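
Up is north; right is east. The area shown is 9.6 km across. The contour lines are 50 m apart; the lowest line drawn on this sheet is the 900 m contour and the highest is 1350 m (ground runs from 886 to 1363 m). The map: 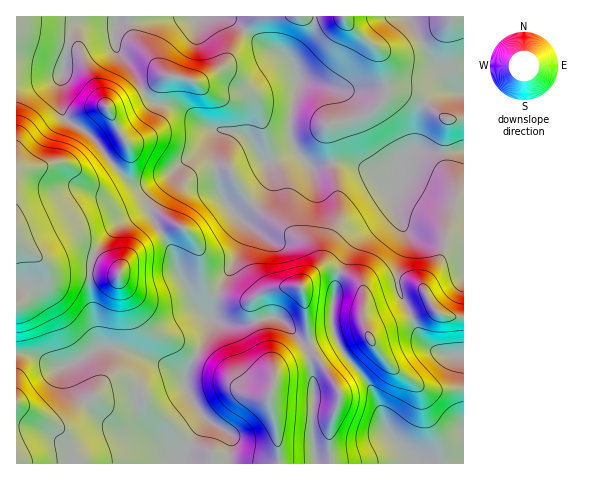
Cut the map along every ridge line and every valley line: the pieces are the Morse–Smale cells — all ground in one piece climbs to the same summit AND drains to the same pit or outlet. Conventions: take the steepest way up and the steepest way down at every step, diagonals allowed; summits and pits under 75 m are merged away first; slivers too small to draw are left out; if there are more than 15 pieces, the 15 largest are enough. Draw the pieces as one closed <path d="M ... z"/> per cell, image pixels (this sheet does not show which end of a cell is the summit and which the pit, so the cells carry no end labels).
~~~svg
<path d="M217 16l-201 1 0 336 23 4 17 10 13-2 9 26 24 26 22 14 24 5 11 5 21 21 4-3 21-41-14-20-5-9-1-10-5-6-40-19-40-8-9-47-1-28 4-18 18-22 12-11 24-10 21 34 9 27 18 31 14 15 7-23 20-36 9-23 1-8-9-11 22-20 8-10 2-8-2-14 29-12-7-20 1-20 7-28 0-8-3-9-11-13-14-5-38-28z"/><path d="M409 16l-191 1 14 4 38 28 14 5 11 13 3 9 0 8-7 28-1 20 5 16 16 18 18-3 22 0 27 11 21 2 3-15 14-11 1-27 9-19 16-12 17-1-7-6-8-15-13-13z"/><path d="M298 152l-5 0-25 12 2 10-2 12-5 7-25 23 9 11-1 8-9 23-20 36-6 22 4 4 13 5 15 0 33-8 8 5 16 18 7 5 27-10-2-9 0-20 7-34 14-27 40-32 2-6-1-14 7-18-18 0-32-12-22 0-18 3z"/><path d="M276 317l-33 8-15 0-14-6-2 2-3 12-24 43 1 13 19 31-23 41 0 3 149-1-2-18 1-18 8-22 1-13-20-32 20-13 0-3-3-8-3 0-28 9-21-23z"/><path d="M463 16l-54 1 22 40 13 13 8 15 11 7-21 0-16 12-9 19-1 27-15 14 0 14-7 16 2 16 11 26-1 12-8 22 0 16 14 31 18-8 4 0 11 7 19 0z"/><path d="M115 23l-28 0-7 2-7 7-6 14-7 35 0 23 5 14 24 16 24 31 16 15 5 4 10 0 28-12 25-20 19-22 4 0-14-4-27-19-22-3-10-8-13-25-18-22 0-24z"/><path d="M148 210l-28 12-27 34-3 15 0 17 6 46 6 13 13 0 25 7 33 14 12 11 28-59-17-18-18-31-9-27z"/><path d="M412 318l-27 8-13 7-2 4-6-1-10 3-8 4-6 5 25 30 9 15 14 39 28 32 47 0 1-107-20-3-14-7-12-13z"/><path d="M25 353l-9 1 1 110 165-1-23-22-11-5-24-5-22-14-24-26-9-26-13 2-17-10z"/><path d="M396 206l-3 7-8 7-22 15-10 10-16 33-5 28 0 20 8 20 20-9 10 0 2-4 13-7 27-8-14-32 0-16 8-22 1-12z"/><path d="M340 346l-21 14 20 32-1 13-8 22-1 18 2 18 83 1 0-4-26-28-14-39z"/><path d="M434 309l-4 0-18 9 6 16 15 16 15 6 15 1 1-39-19-2z"/>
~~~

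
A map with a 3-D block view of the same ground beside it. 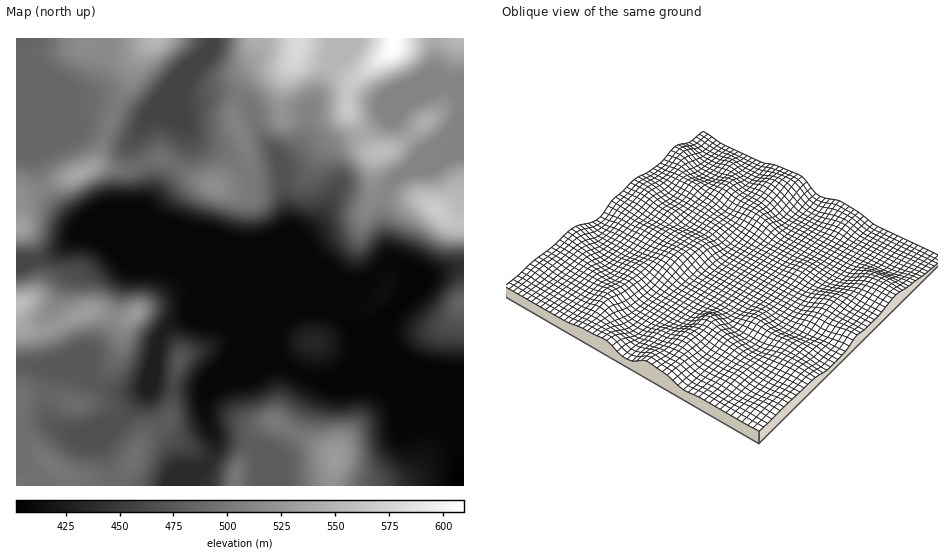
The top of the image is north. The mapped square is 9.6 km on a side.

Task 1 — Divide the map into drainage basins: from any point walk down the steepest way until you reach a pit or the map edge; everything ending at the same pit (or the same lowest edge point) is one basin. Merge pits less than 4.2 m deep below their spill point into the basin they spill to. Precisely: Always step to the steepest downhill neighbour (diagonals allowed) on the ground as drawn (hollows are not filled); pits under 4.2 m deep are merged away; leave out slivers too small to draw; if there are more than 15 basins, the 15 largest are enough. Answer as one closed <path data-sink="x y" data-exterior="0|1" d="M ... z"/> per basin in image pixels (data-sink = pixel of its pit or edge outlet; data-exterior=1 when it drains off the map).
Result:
<path data-sink="463 485" data-exterior="1" d="M463 38l-164 0-3 19-6 8-38 11-12 15-6 13-1 13 12 27 3 16-2 7-8 7-16 10-11 1-8-2-39-24-9 0-24 10-39-3-19 11-16 3-39 17-2 6 1 283 447-1z"/><path data-sink="209 50" data-exterior="0" d="M298 38l-143 0-13 13-9 17-3 10-16 31-21 57 38 3 24-10 9 0 26 18 17 7 11 1 13-6 15-12 2-7-3-16-12-27 0-8 4-11 8-14 7-8 38-11 6-8z"/><path data-sink="17 39" data-exterior="1" d="M154 38l-138 1 1 163 4-6 15-5 21-11 16-3 20-11 21-57 16-31 3-10 5-12z"/>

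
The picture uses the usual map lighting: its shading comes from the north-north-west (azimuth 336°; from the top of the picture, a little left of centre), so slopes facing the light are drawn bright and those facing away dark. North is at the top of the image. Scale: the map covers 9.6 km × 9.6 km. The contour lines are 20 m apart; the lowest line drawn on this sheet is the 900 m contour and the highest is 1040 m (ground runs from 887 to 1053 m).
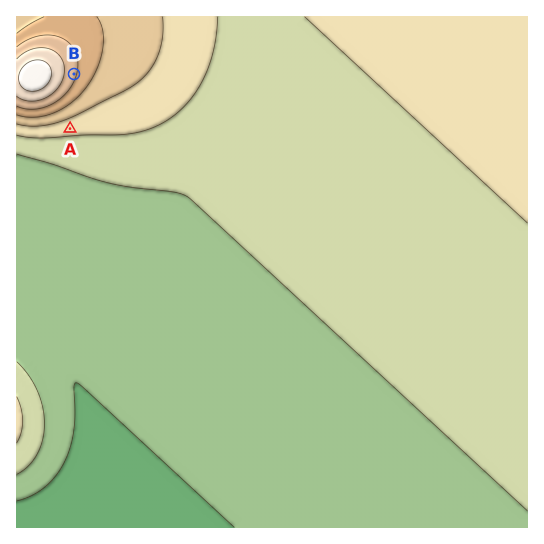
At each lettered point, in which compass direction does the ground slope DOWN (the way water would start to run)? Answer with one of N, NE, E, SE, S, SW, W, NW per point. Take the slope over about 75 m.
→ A S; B E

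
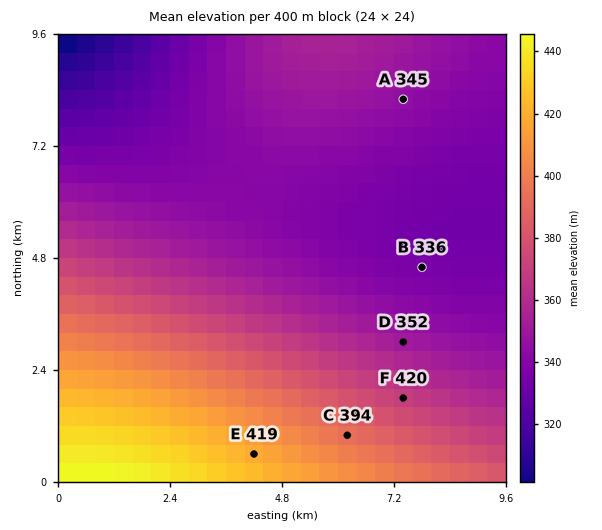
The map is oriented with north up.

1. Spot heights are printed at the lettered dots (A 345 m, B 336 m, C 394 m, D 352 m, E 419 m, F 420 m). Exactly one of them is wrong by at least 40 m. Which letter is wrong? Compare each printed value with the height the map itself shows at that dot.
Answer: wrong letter F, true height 370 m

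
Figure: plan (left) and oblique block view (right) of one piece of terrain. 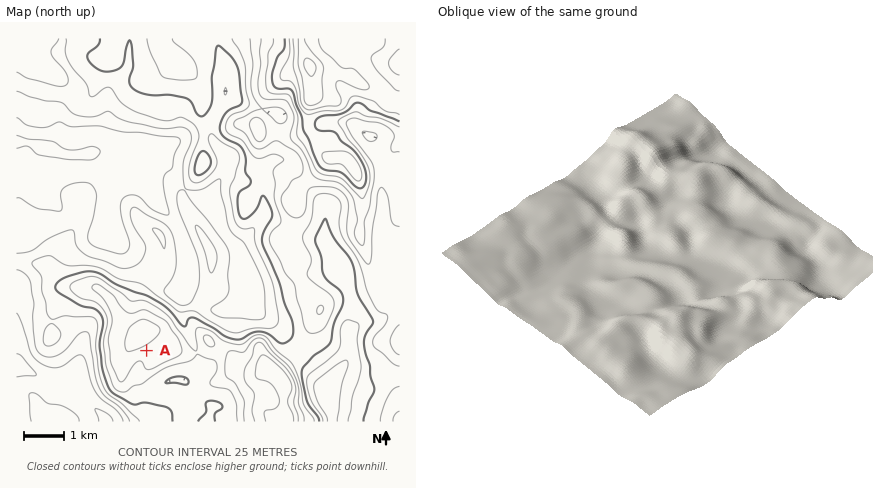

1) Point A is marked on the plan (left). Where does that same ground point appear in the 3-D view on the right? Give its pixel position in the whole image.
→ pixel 691 325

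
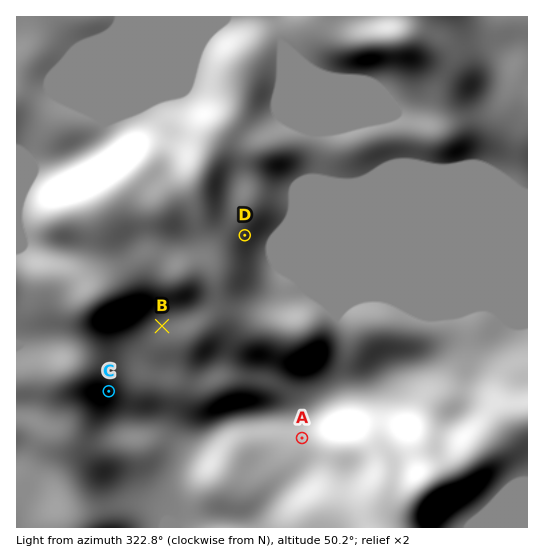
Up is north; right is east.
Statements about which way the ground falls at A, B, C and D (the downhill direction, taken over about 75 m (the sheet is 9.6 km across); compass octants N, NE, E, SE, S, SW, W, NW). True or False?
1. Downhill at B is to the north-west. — False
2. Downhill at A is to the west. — True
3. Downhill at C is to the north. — False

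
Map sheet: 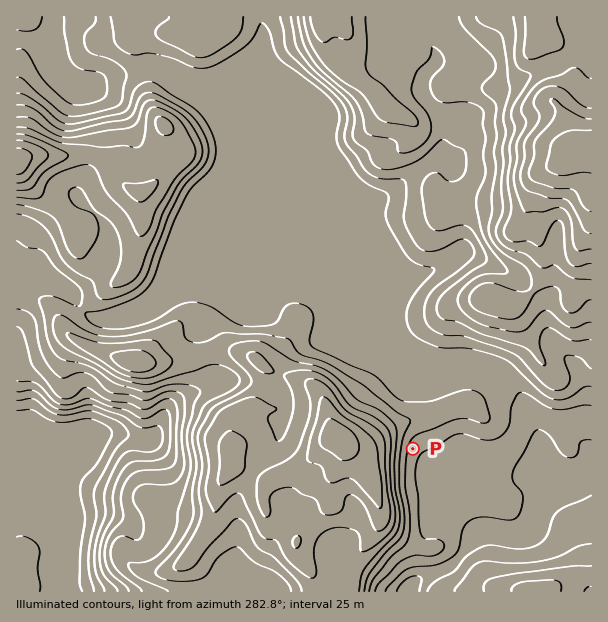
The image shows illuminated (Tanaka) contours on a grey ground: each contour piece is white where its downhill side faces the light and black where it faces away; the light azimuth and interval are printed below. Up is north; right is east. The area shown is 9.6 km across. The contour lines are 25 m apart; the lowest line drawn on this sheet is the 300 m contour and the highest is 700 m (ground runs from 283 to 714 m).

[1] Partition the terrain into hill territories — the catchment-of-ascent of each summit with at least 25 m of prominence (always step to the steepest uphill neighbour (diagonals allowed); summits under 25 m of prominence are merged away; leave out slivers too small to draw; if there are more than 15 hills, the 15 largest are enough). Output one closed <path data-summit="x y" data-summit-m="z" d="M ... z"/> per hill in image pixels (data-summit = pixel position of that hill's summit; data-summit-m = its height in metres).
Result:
<path data-summit="341 440" data-summit-m="621" d="M297 282l-7 0-17 6-45 0-10 6-8 8-5 10-5 26 5 22 9 26-29 10-12 7-5 5-12 26-6 5-6 1-25-7-12 0-29 11-45 1-9 3-8 8 0 17 16 7 5 5 25 42 2 33 6 30 2 2 336 0 13-19 0-24 5-13 6-11 8-8 21-15 4 0 3 4 2-6 19-4 41-22 8 3 0-48-18-34-13-15-9-6-24-4-51 0-18-12-14-14-9-15-26-27-33-14z"/><path data-summit="569 158" data-summit-m="714" d="M591 16l-175 0-1 7 3 7 14 15 4 9-2 11-12 13-1 15 24 27-3 32-2 4-26 16-25 22-14 6-23 6 0 12 3 9 24 57 0 13-5 9 0 9 17 29 22 20 15 8 46-2 27 6 19 19 15 27 5 15-3 41-4-4-3 0-41 22-19 4-2 6-3-4-4 0-29 23-11 24 0 24-2 7 33-15 14-17 13-10 21 0 22-10 7-9 3-9 31-30 16-10 13-14z"/><path data-summit="17 161" data-summit-m="616" d="M17 38l0 239 22 0 26 11 8 6 9 15 14 10 24-1 29-11 21-18 5-5 5-11 12-9 18 2 47 20 22 0 5-3 13-1 26 6 31 14 2 0-94-95-30-73-9-18-13-16-40-26-12-4-45 6-17 8-19-4-20-8-19-19-5-10z"/><path data-summit="321 17" data-summit-m="591" d="M414 16l-152 1 2 19-5 24 1 11 10 21 22 27 8 15 74 180 0-8 5-9 0-13-24-57-3-9 0-12 23-6 14-6 25-22 26-16 4-10 1-26-24-27 1-15 12-13 2-11-4-9-14-15z"/><path data-summit="135 362" data-summit-m="545" d="M201 264l-9 0-6 2-6 7-5 11-26 23-12 6-24 6-17 0-9-5-18-24-16-8-14-5-23 1 1 178 7-8 9-3 45-1 29-11 12 0 28 7 9-6 7-18 10-13 12-7 29-10-9-26-5-22 5-26 5-10 8-8 10-6 46-1-17-1z"/><path data-summit="197 42" data-summit-m="495" d="M261 16l-207 0-2 2 0 14-3 4-7 6-7 1-1 2 4 8 19 19 20 8 19 4 17-8 45-6 12 4 40 26 13 16 9 18 30 73 115 117 1-3-29-64-49-123-8-15-22-27-10-21-1-11 5-24z"/><path data-summit="528 591" data-summit-m="485" d="M591 457l-12 13-16 10-31 30-3 9-7 9-22 10-21 0-8 4-19 23-35 15-8 11 182 1z"/>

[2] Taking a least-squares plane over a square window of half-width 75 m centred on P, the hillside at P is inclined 7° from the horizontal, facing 110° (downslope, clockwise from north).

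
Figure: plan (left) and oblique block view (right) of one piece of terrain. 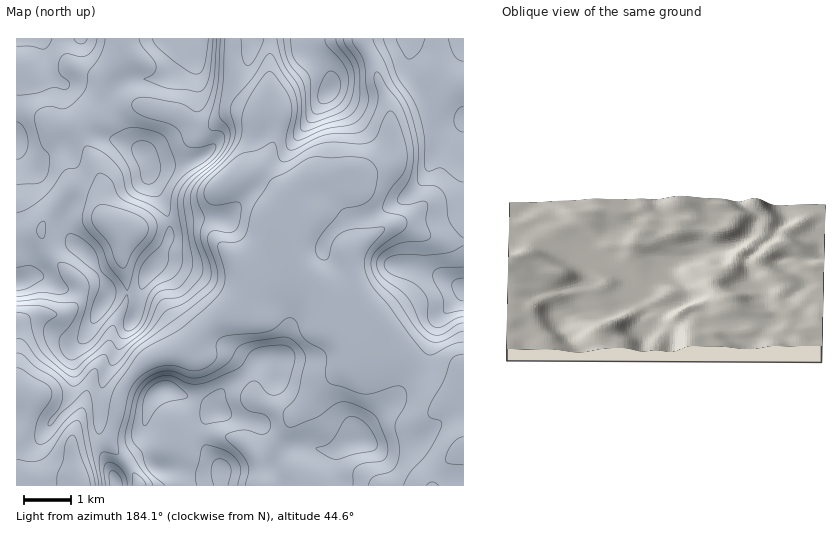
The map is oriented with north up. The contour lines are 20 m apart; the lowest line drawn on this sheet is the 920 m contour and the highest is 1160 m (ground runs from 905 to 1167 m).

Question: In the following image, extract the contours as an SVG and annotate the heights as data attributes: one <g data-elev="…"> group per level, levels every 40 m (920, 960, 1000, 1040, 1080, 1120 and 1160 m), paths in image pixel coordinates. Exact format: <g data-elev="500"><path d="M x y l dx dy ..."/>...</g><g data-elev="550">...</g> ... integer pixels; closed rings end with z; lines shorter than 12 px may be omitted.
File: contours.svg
<g data-elev="920"><path d="M57 485l0-10 6-14 3-18 3-6 4-2 3 4 13 38 1 8"/></g><g data-elev="960"><path d="M403 485l8-14 17-19 11-19 3-11-13-5-1-4 1-5 14-26 8-23 4-3 8-2"/><path d="M17 368l5 1 24 15 6 7-2 9-10 15-4 10-1 13 3 6 4 0 5-2 24-27 9-7 4 1 2 5 3 22 10 49"/></g><g data-elev="1000"><path d="M127 485l-1-7-3-7-6-6-7-3-4 1-2 4 1 18"/><path d="M353 485l0-12 3-6 8-4 18-2 5-5 1-6-1-7-9-22-3-6-7-5-15-6-10-2-8 2-20 14-22 9-6-1-3-6-1-8 14-18 9-36-3-7-5-7-7-5-7-2-31 4-11 4-5 4-5 9-6 6-22 12-12 2-18-6-9-1-13 4-11 9-8 15-7 33-1 8 3 8 25 37"/><path d="M17 339l4 0 4 2 13 17 18 14 15 14 4 0 3-2 12-13 5-2 3 2 2 15 2 2 2-1 33-39 55-41 17-14 6-7 3-7-1-8-9-27 0-8 2-4 4-1 15 2 6-2 4-8 2-15 0-4-3-2-22 3-5 0-4-3-3-5 0-7 3-6 6-7 26-22 19-5 14-8 4 2 3 15 5 3 6-2 19-12 13-5 13-1 25 2 9-2 7-5 8-19 6-7 5 3 5 13 6 20 1 13-3 12-15 20-5 11-1 6 4 3 17 5 2 2 1 5-4 7-20 14-8 7-4 9 1 10 6 11 18 17 19 29 12 12 6 2 7 0 23-11"/></g><g data-elev="1040"><path d="M238 485l3-15-4-10-12-9-18-6-4 1-2 4-6 24 2 11"/><path d="M143 425l3 0 9-14 6-6 8-3 17-4 2-1-1-3-11-10-7-3-7 0-8 3-6 7-4 8-2 12z"/><path d="M203 424l21-3 7-3 0-6-8-23-8 2-13 9-2 14 1 6z"/><path d="M17 306l24 0 15 7 0 3-8 5-3 5-2 5 2 7 4 10 7 9 8 9 7 3 6-1 31-27 3 0 6 8 2 0 20-14 10-11 11-23 5-2 11-1 7-3 15-14 4-7 0-11-8-28-3-40 6-13 24-22 12-16 2-13-5-21 4-11 19-22 13-21 5-2 21 32 3 9 2 16-4 23 2 6 6 0 25-11 28-6 6-4 4-6 3-8 1-7-4-36-11-19-1-4"/><path d="M463 246l-9 5-9 2-18 2-21-1-12 2-7 3-3 6 2 5 4 3 22 9 11 10 5 9 0 19 5 6 8 1 15-8 7-2"/><path d="M373 39l19 42 13 19 6 14 7 31-1 31 1 7 4 3 13 0 7 5 4 9 3 21 7 10 7 7"/></g><g data-elev="1080"><path d="M17 296l24-4 18 2 7-1 2-5-7-12-3-10 1-3 5 0 9 3 8 6 6 7 2 5-3 22-8 29 0 5 1 3 6 0 7-4 27-32 7-12 1 0 1 7-4 19 0 7 2 3 4 0 8-6 4-6 5-20 5-8 6-6 15-7 6-6 2-6 2-28-5-35 2-13 9-11 26-21 6-8 3-8 1-5-2-4-3-2-10-1-2-5 10-41 2-45"/><path d="M126 290l-17-24-8-20-14-16-4-8 0-8 5-21 8-17 3-3 6 2 6 5 6 14 3 4 27 13 7 6 3 6 0 6-2 7-18 23-7 26-3 5z"/><path d="M463 278l-8 2-3 5 4 12 7 4"/><path d="M41 238l-3-3-1-5 2-6 4-3 2 3 0 8-2 6z"/><path d="M463 106l-3 2-3 3-3 9 2 8 7 4"/><path d="M283 39l5 22 16 23 2 34 2 3 3 2 8-2 23-10 6-6 4-8 2-16-1-12-4-9-12-16-1-5"/><path d="M396 39l9 17 5 3 9-8 6-12"/><path d="M448 39l6 16 5 5 4 1"/></g><g data-elev="1120"><path d="M150 196l8 0 4-4 13-23 0-6-2-7-6-16-6-6-22-6-14 1-14 8-1 4 17 24 7 24 6 4z"/><path d="M17 184l21-1 4-2 4-4 3-8 0-13-7-9-2-6-5-20 0-7 4-4 8-3 19 1 13-10 7-9 2-17 12-16 5-17"/><path d="M320 103l5 1 6-2 4-4 4-6 2-7-1-6-3-4-4-4-6 2-6 10-3 13z"/><path d="M139 39l3 7 11 14 3 5 0 5-3 4-9 5 23 9 30 4 6-3 5-10 5-40"/></g><g data-elev="1160"><path d="M17 46l14 0 13 3 4-3 4-7"/><path d="M74 39l2 3 5 2 4-2 2-3"/></g>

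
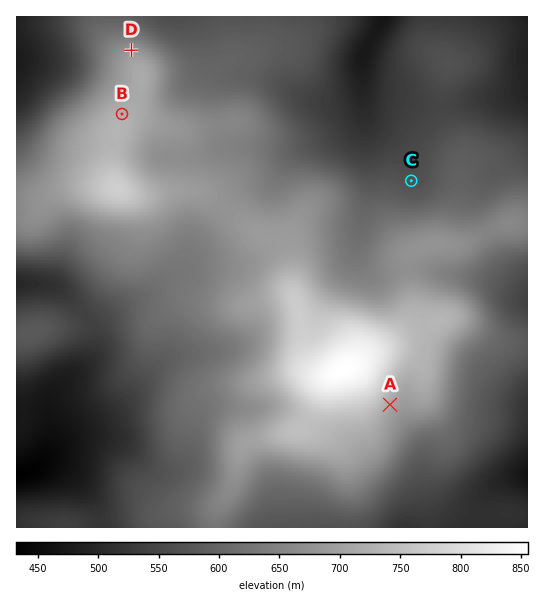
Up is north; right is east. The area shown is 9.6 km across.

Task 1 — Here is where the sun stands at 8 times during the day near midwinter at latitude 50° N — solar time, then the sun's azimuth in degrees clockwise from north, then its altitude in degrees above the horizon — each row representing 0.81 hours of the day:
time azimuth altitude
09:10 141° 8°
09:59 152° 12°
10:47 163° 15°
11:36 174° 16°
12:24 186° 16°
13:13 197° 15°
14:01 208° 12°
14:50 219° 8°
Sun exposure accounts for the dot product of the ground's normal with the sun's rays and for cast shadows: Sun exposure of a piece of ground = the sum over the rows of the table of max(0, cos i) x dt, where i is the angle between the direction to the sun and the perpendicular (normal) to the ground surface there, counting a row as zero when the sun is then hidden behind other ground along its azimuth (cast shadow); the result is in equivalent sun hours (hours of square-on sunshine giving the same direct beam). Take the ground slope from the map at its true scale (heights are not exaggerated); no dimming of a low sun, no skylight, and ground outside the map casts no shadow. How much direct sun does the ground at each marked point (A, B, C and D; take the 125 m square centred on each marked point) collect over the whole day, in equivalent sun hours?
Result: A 1.9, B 1.2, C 1.2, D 0.6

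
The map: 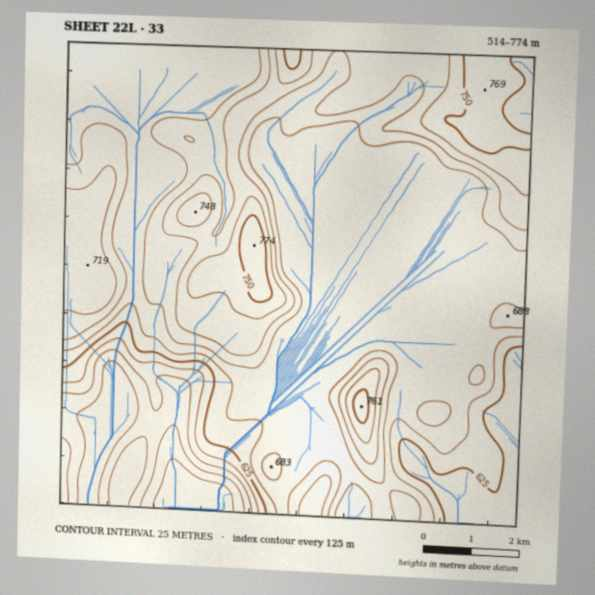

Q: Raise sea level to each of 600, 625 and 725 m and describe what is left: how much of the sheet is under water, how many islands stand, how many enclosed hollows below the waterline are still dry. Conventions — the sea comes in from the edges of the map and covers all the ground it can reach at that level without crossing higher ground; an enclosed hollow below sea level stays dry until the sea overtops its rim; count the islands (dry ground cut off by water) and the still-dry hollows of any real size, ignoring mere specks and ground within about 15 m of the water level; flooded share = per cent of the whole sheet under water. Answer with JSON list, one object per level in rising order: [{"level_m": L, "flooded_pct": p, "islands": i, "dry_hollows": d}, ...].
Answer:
[{"level_m": 600, "flooded_pct": 11, "islands": 0, "dry_hollows": 0}, {"level_m": 625, "flooded_pct": 16, "islands": 0, "dry_hollows": 0}, {"level_m": 725, "flooded_pct": 91, "islands": 3, "dry_hollows": 0}]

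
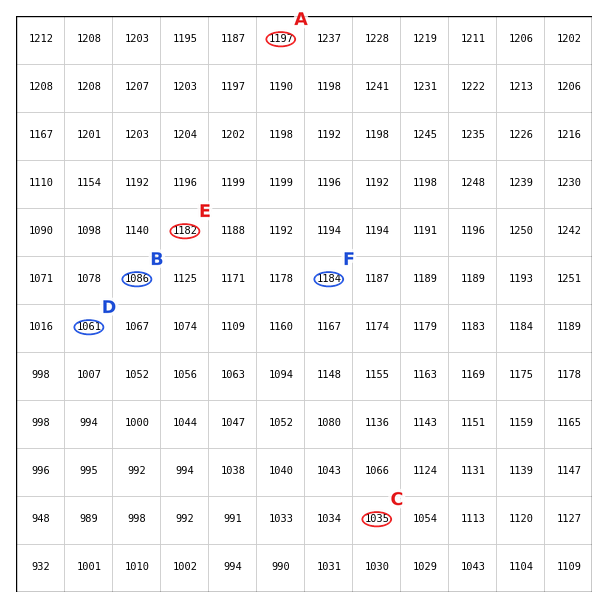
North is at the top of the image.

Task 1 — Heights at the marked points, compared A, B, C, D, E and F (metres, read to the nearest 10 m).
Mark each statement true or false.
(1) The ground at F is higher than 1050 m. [true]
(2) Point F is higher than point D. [true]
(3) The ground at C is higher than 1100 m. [false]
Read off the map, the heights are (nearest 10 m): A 1200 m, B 1090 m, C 1040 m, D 1060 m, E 1180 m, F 1180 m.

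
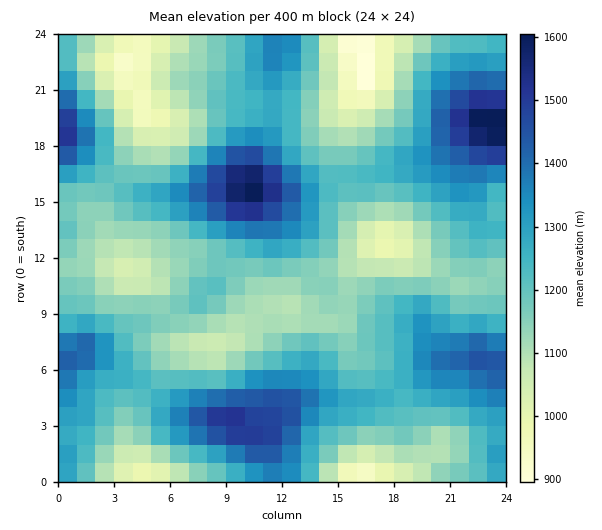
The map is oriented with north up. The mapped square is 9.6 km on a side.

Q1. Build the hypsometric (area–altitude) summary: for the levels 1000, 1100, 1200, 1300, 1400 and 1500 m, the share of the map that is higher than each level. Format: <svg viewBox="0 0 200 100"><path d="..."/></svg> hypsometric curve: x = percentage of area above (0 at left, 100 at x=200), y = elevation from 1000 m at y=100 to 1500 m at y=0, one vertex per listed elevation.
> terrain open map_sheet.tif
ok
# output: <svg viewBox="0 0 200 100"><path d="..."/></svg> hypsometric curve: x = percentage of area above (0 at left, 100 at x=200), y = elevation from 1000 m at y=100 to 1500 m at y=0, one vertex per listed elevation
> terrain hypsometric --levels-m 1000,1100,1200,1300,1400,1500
<svg viewBox="0 0 200 100"><path d="M190 100l-24-20-61-20-53-20-30-20-16-20"/></svg>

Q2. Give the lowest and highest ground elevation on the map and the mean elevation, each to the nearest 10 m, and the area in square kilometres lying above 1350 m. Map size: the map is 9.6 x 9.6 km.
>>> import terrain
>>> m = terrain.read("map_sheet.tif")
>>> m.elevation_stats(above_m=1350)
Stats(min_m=880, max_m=1630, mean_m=1220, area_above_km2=16.3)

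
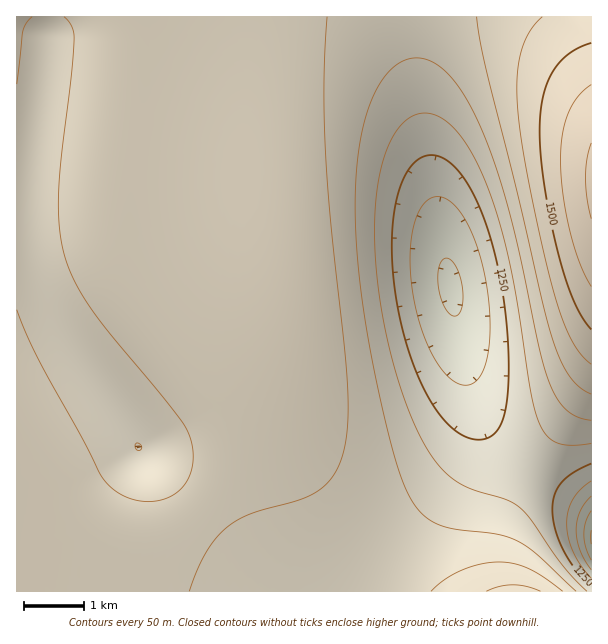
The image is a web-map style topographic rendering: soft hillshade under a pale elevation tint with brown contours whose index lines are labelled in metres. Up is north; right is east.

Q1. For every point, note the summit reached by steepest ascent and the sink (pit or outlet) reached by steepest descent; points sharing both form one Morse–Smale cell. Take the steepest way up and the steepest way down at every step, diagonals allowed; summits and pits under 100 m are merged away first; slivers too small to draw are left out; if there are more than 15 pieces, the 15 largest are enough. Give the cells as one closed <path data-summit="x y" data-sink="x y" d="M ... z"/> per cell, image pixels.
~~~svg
<path data-summit="591 179" data-sink="450 287" d="M587 16l-461 1 2 27-2 51-8 64 0 21 11 7 53 11 52 14 18 10 12 11 7 24 13 87 8 108 12 46 15 29 17 21 30 28 26 16 108-1-4-22 0-23 9-34 13-27 53-72 21-35 0-334-3-8z"/><path data-summit="591 179" data-sink="591 537" d="M125 16l-109 1 0 574 374 1-31-22-23-22-17-21-15-29-12-46-8-108-13-87-7-24-12-11-18-10-52-14-53-11-11-7 0-21 6-48 4-67-1-23z"/><path data-summit="591 179" data-sink="591 537" d="M591 379l-20 34-53 72-13 27-9 34 0 23 5 23 91-1z"/>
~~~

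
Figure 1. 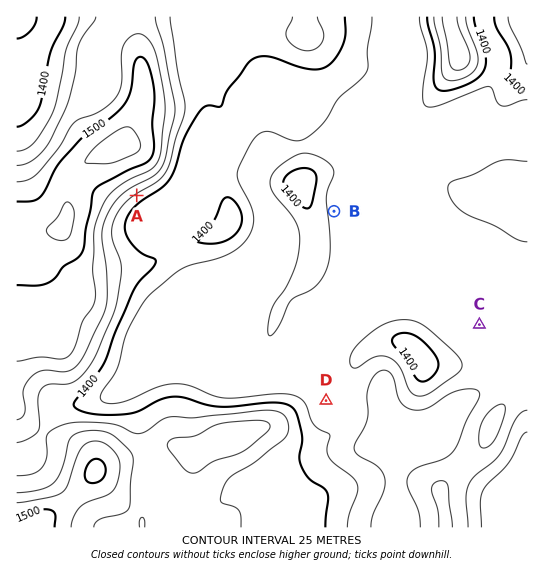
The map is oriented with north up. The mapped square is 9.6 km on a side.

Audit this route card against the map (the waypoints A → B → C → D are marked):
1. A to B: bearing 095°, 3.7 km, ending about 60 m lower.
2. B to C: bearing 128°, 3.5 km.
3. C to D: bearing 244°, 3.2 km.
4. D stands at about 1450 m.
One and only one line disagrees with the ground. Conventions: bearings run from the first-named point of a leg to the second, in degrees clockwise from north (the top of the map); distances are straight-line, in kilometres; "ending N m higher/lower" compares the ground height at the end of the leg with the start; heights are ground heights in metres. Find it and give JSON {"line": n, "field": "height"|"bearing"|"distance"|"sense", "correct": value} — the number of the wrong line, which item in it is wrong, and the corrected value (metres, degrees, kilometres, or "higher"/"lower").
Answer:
{"line": 4, "field": "height", "correct": 1360}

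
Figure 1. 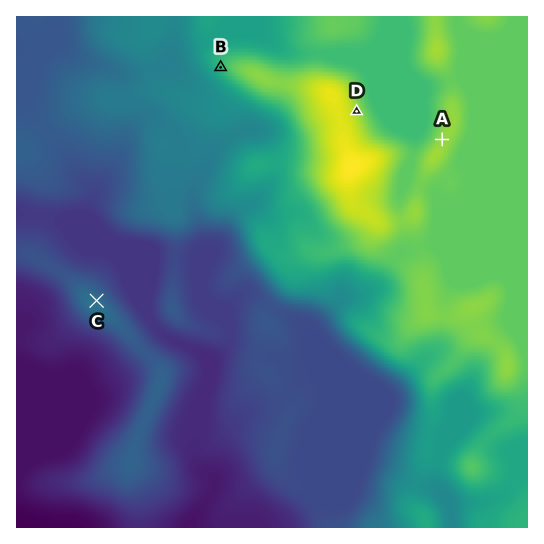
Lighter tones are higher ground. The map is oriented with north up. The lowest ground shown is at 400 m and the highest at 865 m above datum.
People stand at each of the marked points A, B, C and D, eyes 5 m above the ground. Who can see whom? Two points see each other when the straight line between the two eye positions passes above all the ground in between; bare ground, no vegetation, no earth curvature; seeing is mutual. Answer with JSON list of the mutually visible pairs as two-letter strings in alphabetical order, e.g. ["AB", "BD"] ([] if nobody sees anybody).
["AD", "BC"]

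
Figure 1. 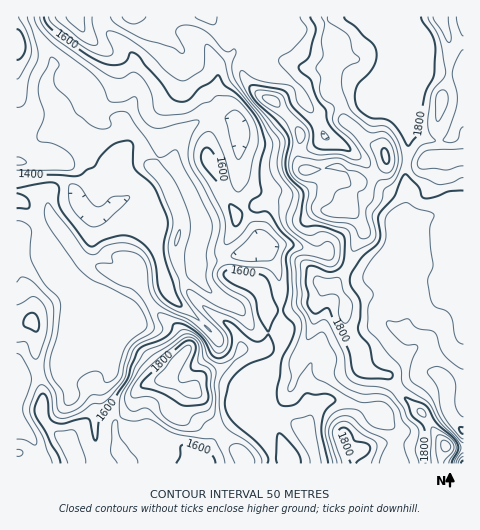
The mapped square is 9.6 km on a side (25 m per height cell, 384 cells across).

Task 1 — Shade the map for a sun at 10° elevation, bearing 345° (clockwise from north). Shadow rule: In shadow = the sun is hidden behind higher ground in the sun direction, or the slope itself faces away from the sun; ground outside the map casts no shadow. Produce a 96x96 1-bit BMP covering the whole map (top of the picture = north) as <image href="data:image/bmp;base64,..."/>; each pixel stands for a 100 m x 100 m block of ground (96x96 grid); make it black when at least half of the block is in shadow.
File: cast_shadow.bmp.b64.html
<image width="96" height="96" href="data:image/bmp;base64,Qk2+BAAAAAAAAD4AAAAoAAAAYAAAAGAAAAABAAEAAAAAAIAEAAATCwAAEwsAAAIAAAAAAAAA////AAAAAAAAAAAAH+AAAAA8AA8AAAAAP+AAAAA+AB8AAAAAP+AAAAAeAB8AAAAAf+AAAAAAAAYAAAAA/+AAAAAAAAAAAAAA/+AAAAAAAAAAAAA//+AAAAAAAAAAAAB//+AAAAAADgAAAAD//+AAAAAAHwEAAAD/x+AAAAAPDwAAAAD+B+AAEAAfgAAAAAA8D+AAMAA/4AAAAAA/j+AAMAD/4AAAAAB///AAOAf/4AAAAAB//gAAGH//gAAAAAA/wAAAAH//gAAAAAAPgDgAAD//AAAAAAAAAH4AAAD/AAAAAAAAAD8AAAD8AAAAAAAAAA+AAAAAAAABAAAADAfAAAAAAAADgAAAHgHgAAAAAAAHgAAADwDgAAAAAAAHgAAABwBAAAAAAADHgAAAAgAAAAAAAADHgAAAAAAAAIAAAADDgAAAABgAAeAAAABDgAAAADgAAeAAAAAAAAAAAHgAAOAAAAAAAAAAAPgAAOAAAAAAAAAAAeAAAOAAAAAAAAAAAcAADOAAAAAAAAAAA4CADOAAAAAAAAGABgPAAGAAAAAAAAfADAfAAHAAAAAAAA/AAA/AADAAAAAAAB+AAA/AADAAAAAAAD8AAB/AAAAAAAAAADwAAB4AAAAAAAAAADgAAAgAAAAeAAAAAAAAAAAAAAB+AAAAAAAAAAAAAAD+AAAAAAAAAAAAAAD+AAAAAAAAAAAAADz+AAAAAAAAAAeAAHx+AAAAAAAAAAfAA/5+AAAAAAAAAAfgP/9+AAAAAAAAAAP+///+AAAAAAAAAAP///+8AAAAAAAAAAH///+AMAAAAAAAAAH+//+D+AAAAAAAAAD8A/+H+AAAAAAAAAB8Af+P+AAAAAAAAAAYAf+P+AAAAAAAAAAAAAAf8YwAAAAAAAAAAAAf8/8AGAAAAAAADAAD8P8APAAAAAAAHgAB8H8APAAAAAAAPwAD8D9wfAAMAAAAfwAH8/9//AAcAAAAf4AH99///AAcAAAAf+AD98///AAQAAAAAfAD4///8AAAAAAAAAAB4f8AAAAAAAAAAAAA4P8AAAAAAAAAAAAAAAAAAAAAAAAAAACAAAAAAAAAAAADhgOAAAAAAAAAAAAHxgeAAAAAAAAAAAAPxw+AAAAAAAAD8AAfwA8AAAAAAAAH/AA/wB8AAAAAAAAH/gB/wAwAAAAAAAAB/gD/wAAAAAAAAAcAfwH/gAAAAAAAAA8APwP/gAAAAAAAAA8AHwf/ADAAAAAAAGcABgf+AHAAAAAAAOAAAA/wADAAAAAAAfAAAA/AAAAAAAAAA/gAAEeAAAAAAAAQB/wAAMMAAAAAAAAwD/4AAAAAAAAAAAB4H/+AAAAAAAAAAAB4P/+AAAAAAAAAAABwf/8gAAAAAAAAAABw//xwAAAAAAAAAABg//DwABgAAAAAAAAB/+DwABAAAAAAAAAB/4HwAEAAAAAAAAAD/wPwAMAAAAAAAAAD/gfgAcAAAAAAAAAD/A/AA8AAAAAAAAAD+A+AB8AAAAAAAEAB4AYAD4AAAAAAAEAAAAAAAAAAAAAAAAA="/>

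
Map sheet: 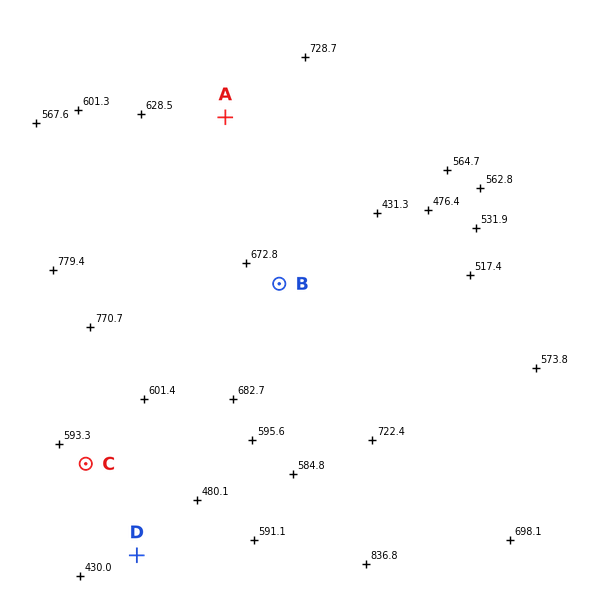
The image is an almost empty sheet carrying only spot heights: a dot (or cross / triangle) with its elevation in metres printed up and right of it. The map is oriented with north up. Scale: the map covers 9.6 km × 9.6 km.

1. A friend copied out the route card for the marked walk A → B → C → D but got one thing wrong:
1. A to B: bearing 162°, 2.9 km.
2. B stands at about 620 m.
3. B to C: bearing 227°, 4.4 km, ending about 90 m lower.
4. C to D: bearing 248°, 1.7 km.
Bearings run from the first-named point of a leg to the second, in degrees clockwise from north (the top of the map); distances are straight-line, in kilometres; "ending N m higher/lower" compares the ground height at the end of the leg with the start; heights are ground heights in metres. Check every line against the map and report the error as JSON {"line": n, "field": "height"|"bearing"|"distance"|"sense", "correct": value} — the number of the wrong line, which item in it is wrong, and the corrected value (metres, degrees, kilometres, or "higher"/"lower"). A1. {"line": 4, "field": "bearing", "correct": 151}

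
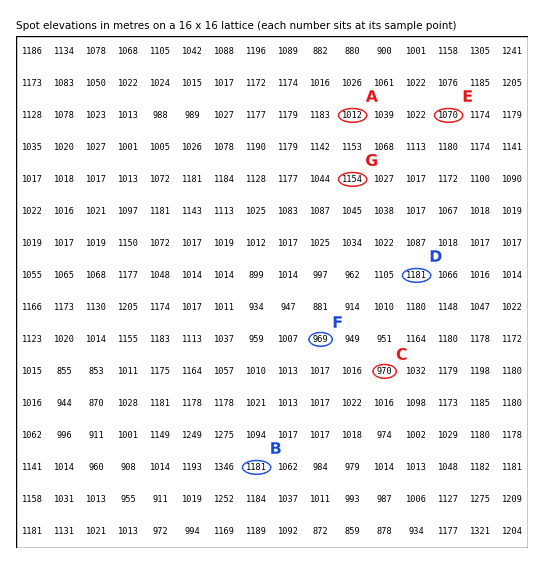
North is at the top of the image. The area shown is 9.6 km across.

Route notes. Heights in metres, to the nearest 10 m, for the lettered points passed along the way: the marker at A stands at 1010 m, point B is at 1180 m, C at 970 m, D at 1180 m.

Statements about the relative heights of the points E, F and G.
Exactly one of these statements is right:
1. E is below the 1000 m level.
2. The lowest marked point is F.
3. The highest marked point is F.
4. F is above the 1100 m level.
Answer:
2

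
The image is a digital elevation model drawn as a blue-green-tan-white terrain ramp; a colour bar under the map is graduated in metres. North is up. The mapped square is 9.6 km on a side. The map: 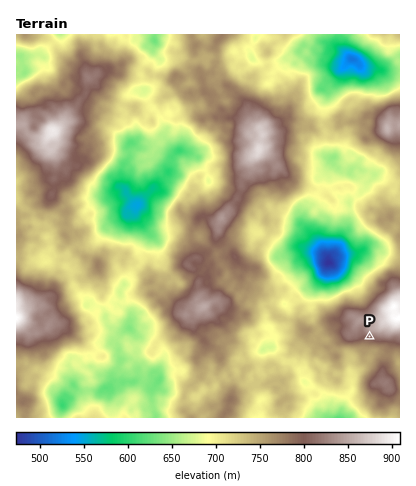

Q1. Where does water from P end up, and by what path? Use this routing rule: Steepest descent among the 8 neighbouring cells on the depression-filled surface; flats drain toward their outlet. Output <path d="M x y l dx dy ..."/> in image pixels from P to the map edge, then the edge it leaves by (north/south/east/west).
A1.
<path d="M370 336l0 4-2 2 0 8 2 0-2 12-14 12-4 0 2 18-6 6-2 6-2 6 0 8"/>
exit: south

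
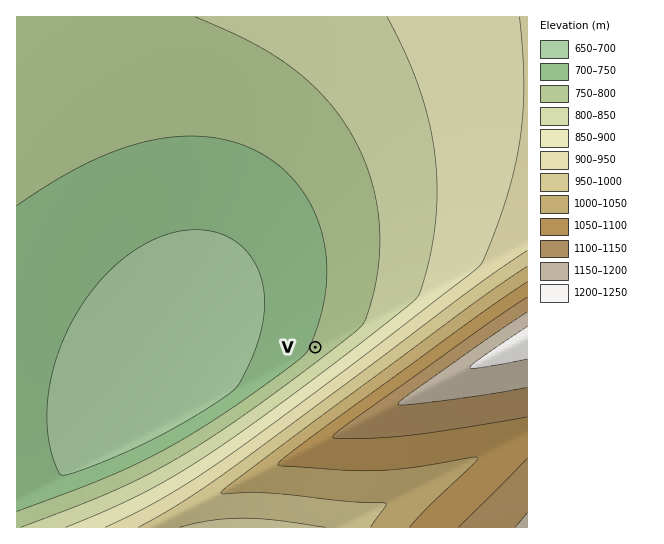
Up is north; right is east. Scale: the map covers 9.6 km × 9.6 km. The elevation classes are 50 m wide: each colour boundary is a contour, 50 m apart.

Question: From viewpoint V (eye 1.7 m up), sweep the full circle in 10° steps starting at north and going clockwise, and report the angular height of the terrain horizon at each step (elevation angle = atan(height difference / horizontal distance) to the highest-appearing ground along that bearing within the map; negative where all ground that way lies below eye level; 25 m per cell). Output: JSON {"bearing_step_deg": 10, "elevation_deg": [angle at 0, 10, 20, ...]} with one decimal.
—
{"bearing_step_deg": 10, "elevation_deg": [0.6, 0.8, 1.0, 1.2, 1.5, 1.8, 2.3, 3.6, 5.6, 7.4, 9.1, 10.5, 11.6, 12.3, 12.7, 12.6, 12.2, 11.4, 10.2, 8.7, 6.9, 5.0, 3.0, 1.5, 0.1, -0.4, -0.5, -0.4, -0.3, -0.2, -0.0, 0.1, 0.2, 0.3, 0.4, 0.5]}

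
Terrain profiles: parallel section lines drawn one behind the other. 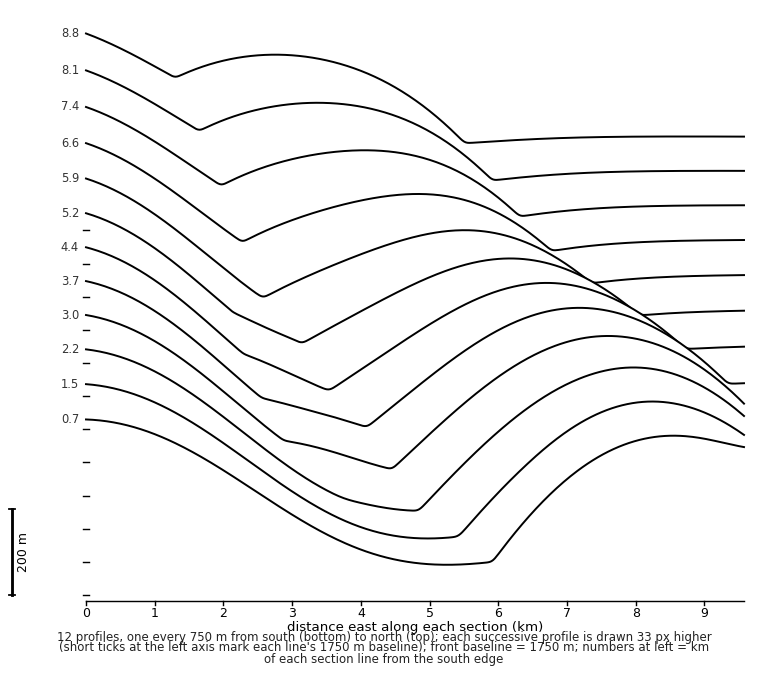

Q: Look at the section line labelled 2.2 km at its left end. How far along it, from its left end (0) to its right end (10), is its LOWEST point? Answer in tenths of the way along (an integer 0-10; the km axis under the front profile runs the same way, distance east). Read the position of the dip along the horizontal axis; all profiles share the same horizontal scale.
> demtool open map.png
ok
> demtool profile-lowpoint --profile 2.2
5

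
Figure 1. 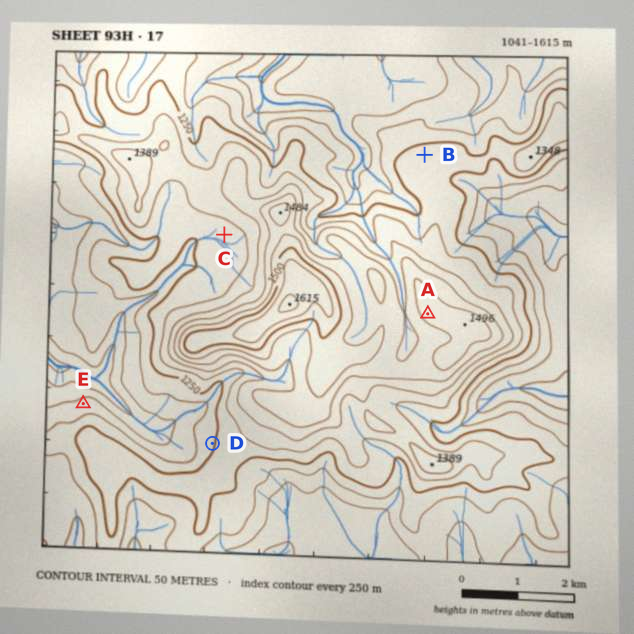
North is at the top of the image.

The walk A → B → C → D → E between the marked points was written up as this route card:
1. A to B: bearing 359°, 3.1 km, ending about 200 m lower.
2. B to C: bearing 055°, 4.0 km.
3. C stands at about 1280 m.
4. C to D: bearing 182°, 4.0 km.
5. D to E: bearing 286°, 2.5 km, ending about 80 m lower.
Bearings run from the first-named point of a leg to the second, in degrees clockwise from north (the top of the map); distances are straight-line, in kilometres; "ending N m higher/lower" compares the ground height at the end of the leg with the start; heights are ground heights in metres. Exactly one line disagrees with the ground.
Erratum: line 2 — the bearing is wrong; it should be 246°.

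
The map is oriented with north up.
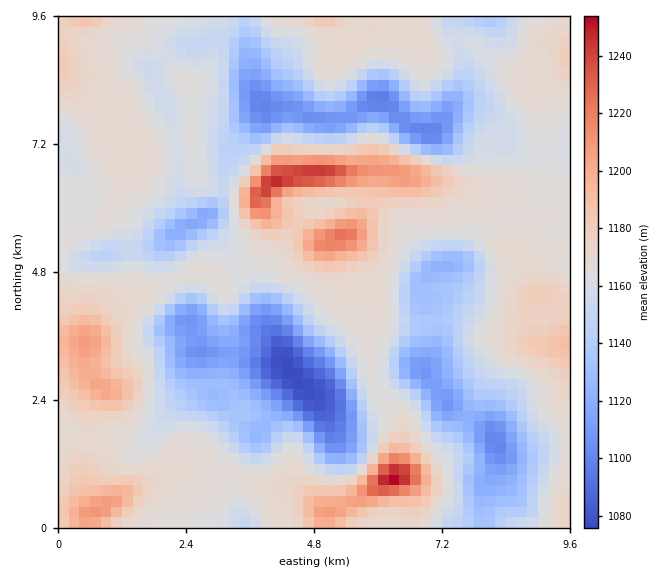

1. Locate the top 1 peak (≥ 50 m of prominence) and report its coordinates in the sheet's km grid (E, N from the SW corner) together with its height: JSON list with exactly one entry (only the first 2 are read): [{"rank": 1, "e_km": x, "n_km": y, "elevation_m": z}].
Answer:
[{"rank": 1, "e_km": 6.29, "n_km": 0.94, "elevation_m": 1257}]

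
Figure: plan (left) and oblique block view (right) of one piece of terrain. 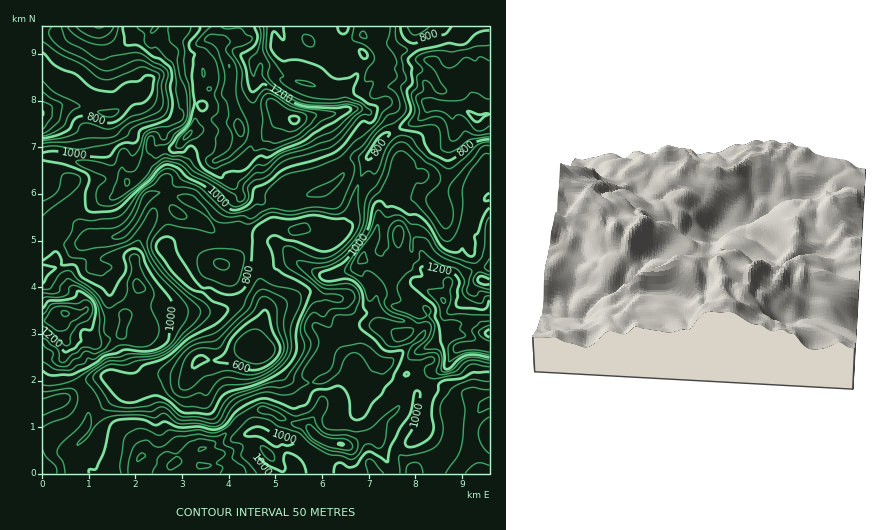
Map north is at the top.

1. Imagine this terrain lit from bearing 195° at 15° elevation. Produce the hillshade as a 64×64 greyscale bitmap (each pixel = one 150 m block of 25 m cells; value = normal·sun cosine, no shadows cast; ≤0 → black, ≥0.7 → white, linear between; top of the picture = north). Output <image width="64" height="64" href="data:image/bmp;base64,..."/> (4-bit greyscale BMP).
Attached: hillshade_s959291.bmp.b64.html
<image width="64" height="64" href="data:image/bmp;base64,Qk12CAAAAAAAAHYAAAAoAAAAQAAAAEAAAAABAAQAAAAAAAAIAAATCwAAEwsAABAAAAAAAAAAAAAAABEREQAiIiIAMzMzAERERABVVVUAZmZmAHd3dwCIiIgAmZmZAKqqqgC7u7sAzMzMAN3d3QDu7u4A////AGiHVlVmZ2d1RUI0RDNUIAOKZXhlRXmmR6lUeXZmd2eJiZZVVWZmZ3ZGZVVXZlMQJ6hWiGVXm6dpp0WZhmZ3Z4mJhkRFVWZVZTNWZmZlQyNqc1eXaKzuuKuWWKqXZmdniXdlVEVVZlMyEDVEVDISNYYSVmad/ux3q5Z5qph2ZmaIdlVVRVZmQhERMhExASEkQRVmeu6VMRSJdnd4iHZVVndlRFZVVmVDIRMQAAAARlQ0aJrNwwAAAlVWZlVmZVVWdkRERWVFVDMQEgAAAAAHh3ibu7kgAAACM0Z2VVVVVVVVIzNFVTIQAAAAAAAAAAJpq8uVMQJEQzMzRndlVTRVVTQiI0VUIAAAAAAAAAACICablAAABWVVRERFZ2VlNFVVMlMjRVQgAAAAAAAAADMhASEAABEkZVVERURWZWVVZVVSmHZmUyAAEREAAAEjMxAAAAACNEM0VEVVVEVWVmdlRXe8y5cxASRUMxAAASMyAAAAAAI0MQNDRVVVVFZmZ3ZomrzMpiACRmZUMiIiJDEAAAAAAkQwAjNVVUVUV3eImqqrqry4UzV3d2VDREMzIQAAAAATVmRDNFZUM1VXib3du7ur3buqqaqYdmZlVDMgAAAAABNGZ3VFZUIjRmd4r/yrvLzcq73N7bqqqYZlQzIAAAAAAiNWZlVlM1VGmXVr273vmauqrd/93v/sqId3djERIRATMkVmZENHmoabqpit7/+bu7rNzczv/+3KqruoZDRFVUVURWZlRHm8ynet2Izv/83Kial4rMu6qqq8zLl2ZniZl3h2Znh3mrvMgzenQ1eb3chmdjR5d4dmebzMqYiIiauoipdVd3m7qYmGI3ZBJYrtuHiFNGZmZVVXq7qpmZmZmZdohjVmaaqGMkeGeGZ2U7qImpVEZWZDRFaJmZmaqpiIdlVSJVRWZTIke8upd2QQNVZohCNVVUNEVmZ3Z4mqmIdlQiEjEjVCN7zbqZhUIQAQAAJBATM1REVVQzM0V4iHiGVTIjAANoacy5ZpmDEAAQAAAQABIkZmVEIAACRWd3iph2QjMiNHqZdWZpymUwACAAAgAANEaHVDEAACV4h3iruoh1eZmImYdmd5umJDABABMwAAE0V3UhAAAViaqYeLy6mare7c3YeHdnl0JFQyADMyAAAkRVQQAAAXmrqYZnmpmszu3d79eIdUVUREMjMVVCAAATREUxAAAmmZmHZlZ4iszLdGi9qJhUMzVDAAJa12MAI1ZmZ1EAAmiId2ZVVmaJqnIAAViZhVVURCAAACiVZBAUVmd2MAAVeHZVRDRVZnh0EAAAAnZDZ3QzAAAAA1QyIRIzIzEAAEZ3VDIiI0V3dkEAAAAAFERoZFIAAAI0ZkREMyEAAAAkZ2VEMzMzRWdjAAEiEAADZWhlUhABRWZnZmZlVDIAE2iIdmZ2VERVVTAAEzRDEAFVeGQxAANFZnZVZniImXMkeJmZmZZVVnZUMjNFVmZTEUVkMiAAI0ZmdVRWiqqqlzNnirqYZYmpqpZnmYeImYZERTAAEAA0VVZUVWeau7qYU1aJl1RIve3Lur3dy7zLmHZDEAAAAUZlZjVFV4msy5hzNGdCE3ve/rm83d3d7cuXhkEQAQATZ2ZmNlRVd5q7qIQjQxE4vN3dqJmYibzLmId1ITIzIjV3dmZXZVRWd4m6mFREV5zdy7hmZlRFZ4h3d2QSVVVFZ3d2ZWdmVFZlVpu8t2ir3t3dpUeHZUNEVmdnZCNVVmeHZmZmRmVVZmVVZ5zJiL3//+uHirqYdUM0VmdUM0VWZ3ZUVWZVVnmqmGVCWqqqvf//t4mruqqph1RFZlMzVVVVVDNERVZ5vMuGRDFGi97t3u2pmaq6qru6mGREMjRWVUIQAjM0WJqYUgATQ0WM7/26mJqYiqu7u7uql0MyRFVTIAAAEiNUQxAAACMzNprf/JhTWJh6u83cy7updnZERDEAAAABIjAAAAERIQE1hFjLqGVFeYi73u7bu6mImGQiEAAiIREAAAAAERAAAURBEkq4dlV5d5q83cu7qYiJhSAAE0RCIQAAAAEiIAATQgAhAYZmZ5hWeJrMu7qpmImpYgACRDMyAAAAIzIAABEQAAAANFaIhDZniaqqqqmZibqXMAAiI0IABDRDEAAAAAAAAiEjRmdRNniIZVaJmqqqmZmGIAACMBQ3ZlMRJFQhAAAldkNEVkFGiHMAAAAkeJZXmYZBAAIiZ2qYdmZ4mGMiI1aIZWZ4QjR2IAAAAAAAAAWGQhI0Z3iIm8upmHeIdDI2iIiImIhCI0AAAAAAAAAAAjIQN5u6mIiLuph2d3dmZVeYiYiHZ0MiAAAANEQzIiNCESR4mYdmd3qYdmeJmIiIdneKh2VWUyIAADVVQzM1VFZVZ1aGRFZ3aYdmeaqqmYiYd5p2VWdTIxAkREQzMzRURmZUR3RWZndndniau6qqmt26mGZWiDEkREMzQzNERFZUVDJVRHd2d2Z4mry6mZms7uuHZUeVADVCAjQyIzNFaGVkMzJGiHeHd5rMy6iJqr3tynd1eoEDdhAERCIzNFZ1RlNGaKqZmYiavMuoZWeavcqoiImqc1mXEEZUM0VndTAkIkWL3Lq7qZu6mFIRJXmqiHd2aJhleIYzZlNFZ3hyAEVCETaJmrqZiYh0EAAkd4hlV2QzQxE0QyRmRGd3eHMld1MRERJXdniHZlEAESWHiFRnZDIAADQgJGVFeHd4dWeHUxERATVVeJ"/>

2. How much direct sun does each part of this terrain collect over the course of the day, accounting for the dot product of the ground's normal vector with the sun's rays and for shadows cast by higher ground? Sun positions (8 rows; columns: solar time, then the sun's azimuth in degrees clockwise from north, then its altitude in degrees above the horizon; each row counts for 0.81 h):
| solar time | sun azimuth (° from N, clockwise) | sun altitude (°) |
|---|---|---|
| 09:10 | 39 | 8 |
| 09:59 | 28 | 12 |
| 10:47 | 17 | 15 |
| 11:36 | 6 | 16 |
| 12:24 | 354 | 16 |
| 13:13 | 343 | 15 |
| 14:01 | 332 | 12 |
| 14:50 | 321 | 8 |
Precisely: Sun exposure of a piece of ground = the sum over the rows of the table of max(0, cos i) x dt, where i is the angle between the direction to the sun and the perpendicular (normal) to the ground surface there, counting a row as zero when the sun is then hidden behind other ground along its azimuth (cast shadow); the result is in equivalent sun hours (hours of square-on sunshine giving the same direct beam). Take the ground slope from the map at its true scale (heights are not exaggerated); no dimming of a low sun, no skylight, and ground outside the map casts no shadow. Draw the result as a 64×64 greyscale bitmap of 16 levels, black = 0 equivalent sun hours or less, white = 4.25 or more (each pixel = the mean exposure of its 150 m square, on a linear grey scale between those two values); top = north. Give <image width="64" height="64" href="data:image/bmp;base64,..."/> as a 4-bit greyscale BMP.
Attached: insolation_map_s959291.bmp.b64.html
<image width="64" height="64" href="data:image/bmp;base64,Qk12CAAAAAAAAHYAAAAoAAAAQAAAAEAAAAABAAQAAAAAAAAIAAATCwAAEwsAABAAAAAAAAAAAAAAABEREQAiIiIAMzMzAERERABVVVUAZmZmAHd3dwCIiIgAmZmZAKqqqgC7u7sAzMzMAN3d3QDu7u4A////AGVEVVZVVFNXZXhninRGd4ZCNDRVQQATQyJFMkVENDMjMjVlZlVVZDRjR3VCNmeagwJUMzIQAAIhJGQRNFQzQyEzNXdmZlZ3RXdURFUyNXYxNkISIQAAAQAUUQATRENEMkVlZ3ZmVXiIq5eFV5unRCWoVFMQAAAiABMyAAE0REQzVWZWdmZVeaiZh5lmhnqXeoVDIQA3moUiMzRCIiRURERWZmVWZmZ4mZiszd/6MjVlMRAAKf/9yGZkRGZDNFVVVXd3dlZ2ZneKqc7///+yEREAAAObqaupiGQ0VlVVVVZVmIh2Vomqq8yqzv//67oxAAAmq6ZVVniIZDJFVWVVM0WJmHZmi97u25q87uypm7QQFqzMpDVVZ3eGQjVUQzISNERWdmZpq8y6rMuZmYiavLvdypmXRVVmdnhkNVMhERIkAAAjVmZnd4m8uYd3ebzMzsuoh3h2VmZmZ3ZFUxAAAREAAAJWVDI0Vnd3iHd5vv/sy6l3eqhnZWZWZ1RUEAAAAAAAATIRAAASRUVWZnm87//supisuYdlVmZWQzMQAAAAEAAAAAAAAAEjMzRmeavO/+ynUzR5hlVXh2ZkIAAAAAAQAAAAAAAAABEiM1Z5q7vO7KmGQzV2VVeIc0REIAAAAAAAAAAAAAAAABIRNWeZiJrNualkRGVVZkV1ESRkAAAAIzAAAAAAAAAAAAABI1ZmZ4qpmYVFWHdSEAQgABUgAAAREAAAAAAAAAAAAAABM0RERXdoh0Q1dSIQAFUQBEAAABACIRIyAAESIQAAAAEiIiIiNURWVDIiIREAGLY1q6hkARNERHYyMyI0MQAAAREREREkQiRVQzIRIzIRWVRplSAAASEUVlVWVVVCAAAAEAESIkVkNXZVQhI0eGEEVWRGmhFDEBRFVTRnZUMhEREQABIzVnd5lmZWZndTEAEhI0edp1IiE2ZVVWdlVEQyMyEAEjRmeZmHmIeJcgABI0RnisyrrMlViZiGZlVVVmd3UxESI1Zol4modCQgI1ZCQmq7yq//2rqZmXVEVWeKqodlQyESNFZ1QyJGITeGVRATNYu379uJ3Zd3YyNnicynQyEiEAASNEIAAAIzVkMyEmlVmY3ZZp7rh2ZDR4msyFIQACIQABEREAAAATQ0VTJJpkRG3niJ3smXd3iZmstzIAESNDISIQAAAAABUzRnZ5ZmZlUyeKqZmod3eIirpjIiIzQ0RDMQACZ1MQIhNnmpVoq5cgA0jKZVRVVVealkM0RERERFVCElne23QQJWZneIrdu5VHRYuWVEM0V5lkM0VmZ2VERENGm83tuUV4QieXq63cuYiXeamJh3rJdkM0V4mpl1QzNGmqmrvLpmZkV2ia3ZhnZXdlaInN3bdDM0RWZ4h3UzJHqpiHiavHNVJFaHq4ZVZkQyI0VVaKlCESMzMiIzMzRGiYdmVWibtUQzV4mZh1VVVlQyIQABNlIRERERERAREjQxESIiNGioZnZ4mpiHZVVmdkIAAAATUyEAABIQAAAAAAAAAAASNnhou6mqh3dlZnVUMgAAABE0MhEjMgAAAAAAAAAAAAEkV4rMqrmGZmVpd2VDIAAAABRDNEIQAAAAEAAAAAAAATNHmbuaqHVVZVhGd2VDEAAAAiIzEAAAAAARESIhABIiNFiXh3h2VEVWVTRWdlRVIAAAAAAAAAABMxERIzMiIzM0aYVURkRERFVlNEVnZnZjAAAAAAAAAABDAAASNERDMzRodlVDIjVVVFdEREVmeHVCAAAAAAAAJBAAAAATRVQzNFd2ZVQiNXdlRlVCABI0WKcQAAAAAAEhAAAAAAATVVM0ZmZVVVVXiIdVQxAAATeImFEAAAAAAAEgAAAAAAATRUVmVVVWiZmZmXUgATasyoZnYgAAASMwASIAAAAAAAAkVVVVVmesu6qqhmeKzduoeHdiEAABSKhBEgAAAAAAABIiJEZ3mru6q6mZ3dy6mJmrmGOHUQA0Z3QSIAAAAAAAERASR5mql2iquqv//bqqu824doy3ECRWZBJCEQAAAAARERE2m5dlVYmt///suYiaqXatl52iNVVDJEUyIAAAABEREQOKuXZVd5z/mrl3iau6qs7azdlmQyNmVUMgAAAAERAAACabqXd2iql4h4q8u7u8zMuHmYdVZ5ZVQzRDIQAAAAERASWqqXeZiVVnmqhlaZq7mXNYiIZWhlQ0e9y5dkEAJCARI3q7m5M0EjVlMREUh4h2ZEZVVEZ3dFe//////svKQTVnZUIREzEAABEzQzNWd2RERSIyNmiIrf/9zMze7Kqod3UQAAEjMxESNEQzQyM0VEQ0MkZFaJv//JZURVZnVZqXQSIjREM0EjREMhEiEQFFZDRVV2RXi+2VRFeIh0VkNEMUU1ZmREQjREMhEAARABVjNVVVVEZplkZ4h3eIY2dDNFUTVlQ0RDRDIREAAAAAADRGVVRFZlVFeHZndlZ1NndnY0ZTM0NEQyEAABIhEAAAFEVmQ1iGVmiHeJh3h2QiVEZ3UhIjMkMyEAABIhAAAAEmVWMkmmInmWd4iIh2VEVFdCAAARACIhEAEjVUIQAAEjRCESRiACZ1RWh2VDRXqHh1QQAAAAASERI1irl1ESM0RFYxEzIhJERGd2VDNJymVXm5YyEAARMkRHq7qXVUV3ZXiqmbl3dlRFZkMzMjV1Q0Z5q7qFRCIlZWmYiZdUMUdkRmeamodoZEVVM0RENDMzRWeJmHd2Qi"/>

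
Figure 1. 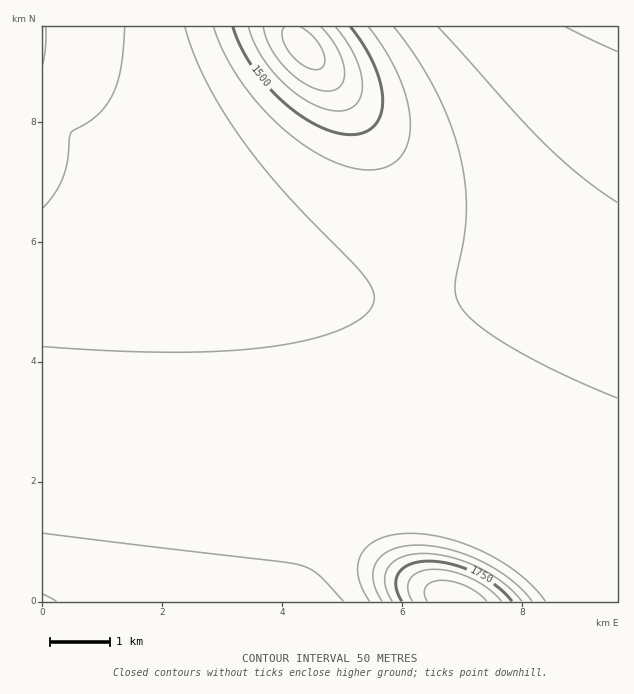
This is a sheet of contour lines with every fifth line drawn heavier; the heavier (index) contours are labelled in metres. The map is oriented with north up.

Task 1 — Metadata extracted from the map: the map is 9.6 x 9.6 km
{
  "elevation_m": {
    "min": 1330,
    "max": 1880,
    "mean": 1600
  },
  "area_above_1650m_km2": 9.2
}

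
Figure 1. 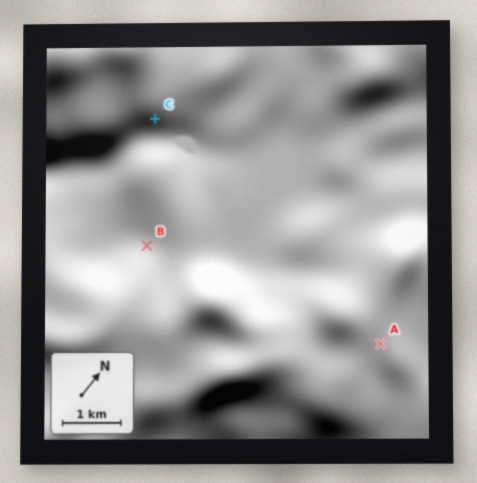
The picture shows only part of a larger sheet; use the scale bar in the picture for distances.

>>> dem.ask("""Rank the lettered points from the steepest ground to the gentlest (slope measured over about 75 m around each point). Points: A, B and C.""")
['C', 'B', 'A']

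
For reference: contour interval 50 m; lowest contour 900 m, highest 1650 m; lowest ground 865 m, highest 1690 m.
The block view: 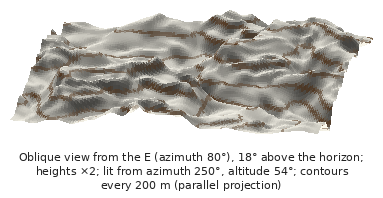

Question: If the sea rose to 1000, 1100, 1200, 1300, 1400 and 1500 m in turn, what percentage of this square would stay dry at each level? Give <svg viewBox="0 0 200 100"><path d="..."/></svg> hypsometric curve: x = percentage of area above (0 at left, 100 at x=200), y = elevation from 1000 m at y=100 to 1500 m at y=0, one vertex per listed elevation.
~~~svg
<svg viewBox="0 0 200 100"><path d="M183 100l-24-20-36-20-39-20-31-20-28-20"/></svg>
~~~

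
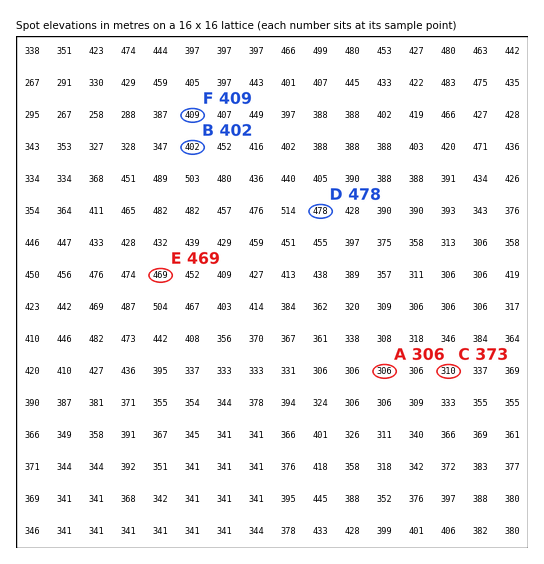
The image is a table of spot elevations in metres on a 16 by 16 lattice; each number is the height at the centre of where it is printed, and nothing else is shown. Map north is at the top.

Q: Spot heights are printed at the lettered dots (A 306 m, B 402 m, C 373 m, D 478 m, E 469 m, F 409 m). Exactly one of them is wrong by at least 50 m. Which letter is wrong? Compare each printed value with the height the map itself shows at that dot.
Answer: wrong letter C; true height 310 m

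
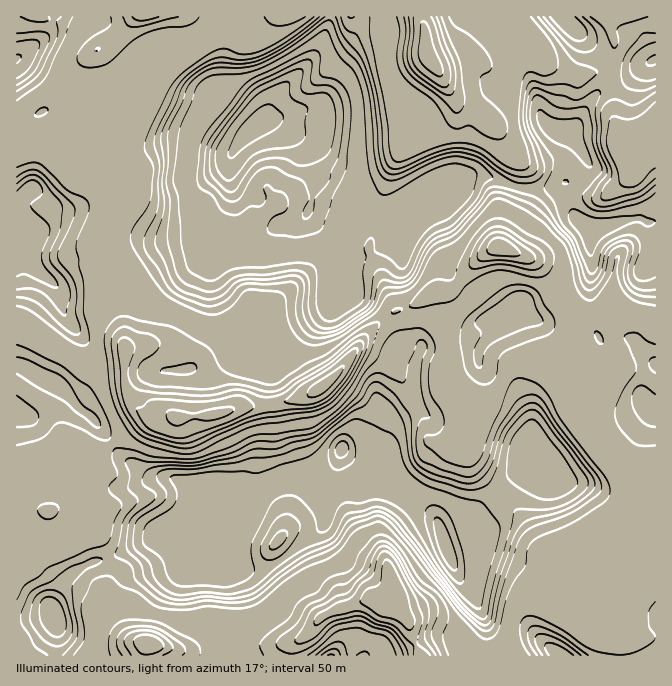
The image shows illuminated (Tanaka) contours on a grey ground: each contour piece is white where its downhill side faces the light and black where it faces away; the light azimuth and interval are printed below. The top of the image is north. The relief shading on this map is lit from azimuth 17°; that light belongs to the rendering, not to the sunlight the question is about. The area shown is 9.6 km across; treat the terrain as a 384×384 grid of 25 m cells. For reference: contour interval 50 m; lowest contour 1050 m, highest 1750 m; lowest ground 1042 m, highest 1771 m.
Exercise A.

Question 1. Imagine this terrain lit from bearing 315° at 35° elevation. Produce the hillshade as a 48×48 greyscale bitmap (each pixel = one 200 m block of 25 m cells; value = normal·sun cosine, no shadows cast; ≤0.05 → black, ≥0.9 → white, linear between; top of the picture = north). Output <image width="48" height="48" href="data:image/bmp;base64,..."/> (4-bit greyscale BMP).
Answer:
<image width="48" height="48" href="data:image/bmp;base64,Qk32BAAAAAAAAHYAAAAoAAAAMAAAADAAAAABAAQAAAAAAIAEAAATCwAAEwsAABAAAAAAAAAAAAAAABEREQAiIiIAMzMzAERERABVVVUAZmZmAHd3dwCIiIgAmZmZAKqqqgC7u7sAzMzMAN3d3QDu7u4A////AIq927zLmJiZqruVAomJmZd5q6hkRpmZh3it273tqJmZmrzJMVd3iGaJrKdmZ4mZiGecy6vMy7qqqqvdkyVld0R4rshmeZmZiEWLy6qqvM3MzLq+64Z4h2ZnvtqImZmZmDNpy6qpm93d3uy73u26h3ZoveuZmZmZmGVYvLmYibvLzf/bve/rhnd6veyqmZmZmYdmi7qYiZmqq77+zM78dWabvO26mZmZmZmHZ4iImZmZq6jO7sztdVarq+26qZmZmZmZh2VYmZqpq8lq3+zchmebq97LqpmZmZmZmXU1iZmqqtyHrf7bh2iams7ty6qZmamZmYYzV4maqrypm97rmHeamazd7tupmaqpmZhlRomZmau5mrzMqYeIiaq73v26mZqpmYiId3iZmZqpmqqqmYZmV5mqrO26mZmZmYd2VURXiIiZmrqpmXZlNHmZqqqqmaqpmYd2QhESRWZ3eLupqod3UliZqpmpqruqmph2QyESI0Q0RZupvLmZczeZmJqZqru6qrqHZUMRI0QyAFmZvMuphBWamamZqru7qruZmIdSEjQzEAaZq8u6liJ5mpmImaqqqqury7u6dWZTEAJpmrqpmFNYqpmHiJqqmbu7zMzdyr3JQABHirqpqXZoqZmGeJmZmbupvLvMy73/1wA3ibuZqpiJmZmXaJmImbuHiaqqqqrO/2AmibuYq6mZmZmYd4iJqruWeImZmZmr3/UWiLuYm7qqmZmZh4mau8ypiJmZmZmazv1Vh5qYisy7qZmZmJmau826qqqqmZmIrv/Hd4mHebzMupmZmambu6u6qqu7qZh2i+/8iIiGVpu7qpmZmqqry6qqqqvO26lkaa3+y5iHZFiqqaupu7uru6mZmKvO/cyVaave7sqYd1V5mK24q6qqq6mZh4q87d3JeJrM3+upZWVWho3Gequ6qqmYd4mau7zLmZq7vv28lUVmZn3mWKvMupmHd4mZqqq7qZqqnP/d64iIdnz7Z6rNypl2VomZmZqruqqpmt/+7rmph3rdqaqsy6mGRYmZqZmay6qpmb3v/cqoeIeKqaqqu6mGRXmauqmIu6qZmZq+/rqoeJdEV5upmamXRXmazKmYrLqYiIms/8qZmrt0I0eZmZmXRHeK3bqqrMqoVXiazbhmec7ZU0WJmZmYRHZZzturvMu5USR3iYZUaKzLhoeZmZmYVHU2vdy7zcvLlBEkZ4hmiau7qamZmZmXVXYji8y7vNzMuXVEZ4dnmry6qqqqmZmXM3cxSau7rNzMuZmHiIVXmbzKqZmqqZmYQlhyFpmqq8zMuZqImYRHh5zLu6maqZmZYjeGEmmYirzMqZiIiZU2dmvLzeypmZmZhBSIQSaad6u8qXZmiZY1d2iqvf7KmZmZlyA2QgFaqJq7qXdViZhmaIh3m97rqHiZmXITMQAWqpq7y5hmiZmIeaqFaJztu5eImZhmZSACepm7zbdomZmZibumRWe9u7l2eImYmYQAOZq6zbZ5mZmYibunZWaMuruFRniZmZhAB5mqzaZ5mpmHm7mXdg=="/>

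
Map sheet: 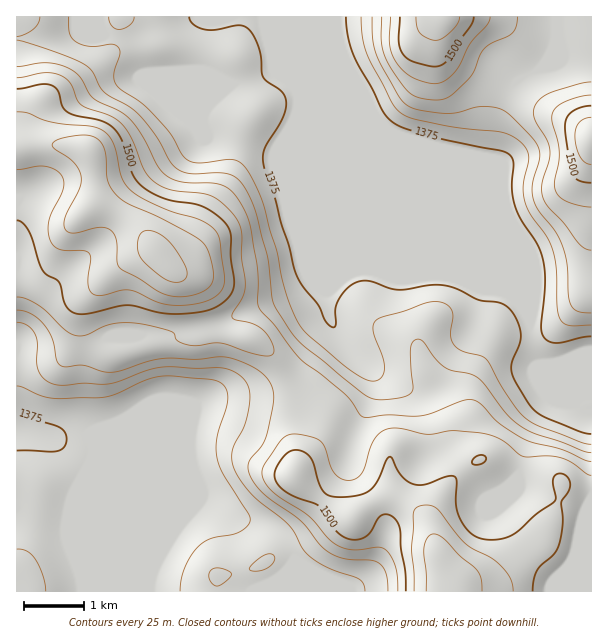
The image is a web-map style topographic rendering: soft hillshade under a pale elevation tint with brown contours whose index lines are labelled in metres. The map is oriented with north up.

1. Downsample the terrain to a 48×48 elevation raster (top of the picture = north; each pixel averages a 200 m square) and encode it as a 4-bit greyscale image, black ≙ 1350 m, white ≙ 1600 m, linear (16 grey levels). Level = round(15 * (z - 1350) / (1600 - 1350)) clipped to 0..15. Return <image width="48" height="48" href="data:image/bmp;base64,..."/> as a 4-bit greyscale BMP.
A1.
<image width="48" height="48" href="data:image/bmp;base64,Qk32BAAAAAAAAHYAAAAoAAAAMAAAADAAAAABAAQAAAAAAIAEAAATCwAAEwsAABAAAAAAAAAAAAAAABEREQAiIiIAMzMzAERERABVVVUAZmZmAHd3dwCIiIgAmZmZAKqqqgC7u7sAzMzMAN3d3QDu7u4A////ADMyIiIiIiNERERERERERVebzd3MuqmIiDMyIiIiIiNEVURERERFVWebzd3LuqmIiDMyIiIiIiI0RERUREVWZmibzcy7qpmYiDMiIiIiIiIzRERERFZ3d3irzcuqqZmZiDIiIiIiIiIjMzRERWeJmYirzLqZmZmZiCIiIiIiIiIiIzM0RXiaqZmry6mIiZmZiCIiIiIiIiIiIjNEV4mqqpmrupiIiJmZiCIiIiIiIiIiIjRWeJmZqqqqqpiIiImZiCIiIiIiIiIiIjVompmYmZqpmpiIiIiZmCIiIiIiIiIiI0Z5qqmHiJmZmZmIiIiZmCIiIiIiIiIiNFZ5qph3eJmIiJmZiIiIhyIiIiIiIiIiNFZ4mZh2eJmIiImZiHd3ZRERIiIiIiIiNFVniId2Z4mIiIiIh2ZUMxERIiIiIiIiNEVmd3d2Z3iHd3d3ZlQyIRIiIiIiIiIiI0VWd3d3ZmZmZ3d2VDIRESIiIiIiIiIiI0VWZ3d2ZVVVVmZlQyERETMzMzMyIiIiI0VWZ3dmVERFVVZVMhERETRFVVVEMiIzM0Vmd3ZlQzRFVVVUMhEREURWZmZmVERERFZnd2ZDMzRFVURDIREREURWZnd3dmZmZmd3dlQyIjRFVEMzIREREURWd3d3d3d3d4iHZUMiIzRFRDMzIhEREURneHd3d3iIiIiHVDIiIzRERDIjIhEiIlVoiIiIiIiIiId2QyISIzNERDIiIhEjM2eImZmZmaqpmHdlQyESIzMzMzIiIREjRXiJmqqqq7zLqYdkMiESIiIiMyIREREkVYiZmru7vN3cyodkMhERIiERIhEREREkVomZmrvM3e7dyodkIREREREREREREREkVomaqrvN3u7dyodUIREREREREREREREkVomqu7vN7u3cuoZTIRERERERERERERE0Vpmry7zN7t3MuoZTIRERERERERERERI1ZpmrzMzN3dy7qYZCERERERERERERESNGd5mrzd3dzLuqmHVCERERERERERERESRmd5mrzd3MupmZh2UyEREREREREREREjVniJmavNzLmId3dlQxEREREREREREREjV4iKqqvMy6h2ZVVUMhEREREREREREREjV4mbu7zNy5hlRDRDMhEREREREREREREjVomsvMzdypdkMyIzIhEREREREREREREjRoq8zMzcuoZUMiIiIhERERERERESIiI0VorLu7u7qXZDIiIiMiERERERESIjMzNFZ5q7uqqZh2UyIiIjMyERERERIzRERERVZ4qqqpiHZUMiIiIiMyIRERESNFVVVVVVZ4iaqph2VDIiIiIiIiERERESRmdmVVVVZnd4mYdlQyIiIiIiIhEREREjV3h3ZlVVVVZnd3ZUQyIiIiIiIREREREkaImYdlVVVVVVVVVEMzIiIiIiIRERERI1eZqZdmVVVVVVVEMzMzMzMiIiIRERERJGiqqph2ZlVVVVREMzMzMzIiIiIRERERNGiqu6mHZmVVVVVEMzMzMyIhERERERESNGiru7qHdmVVVQ=="/>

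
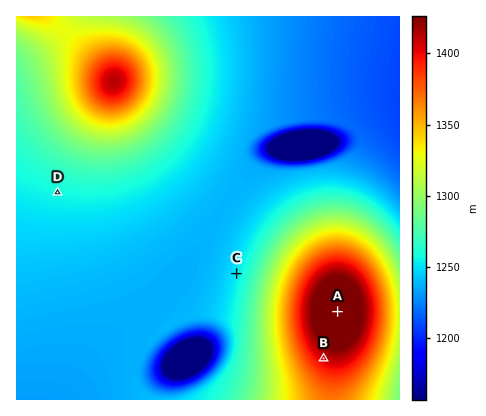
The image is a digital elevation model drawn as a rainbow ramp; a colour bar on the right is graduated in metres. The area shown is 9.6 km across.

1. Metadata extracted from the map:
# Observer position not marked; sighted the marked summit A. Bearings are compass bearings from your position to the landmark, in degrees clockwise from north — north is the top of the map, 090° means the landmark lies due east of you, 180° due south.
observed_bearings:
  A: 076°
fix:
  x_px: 251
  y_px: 333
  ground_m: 1281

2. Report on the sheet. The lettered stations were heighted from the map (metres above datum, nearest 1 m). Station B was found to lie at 1407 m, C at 1252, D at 1258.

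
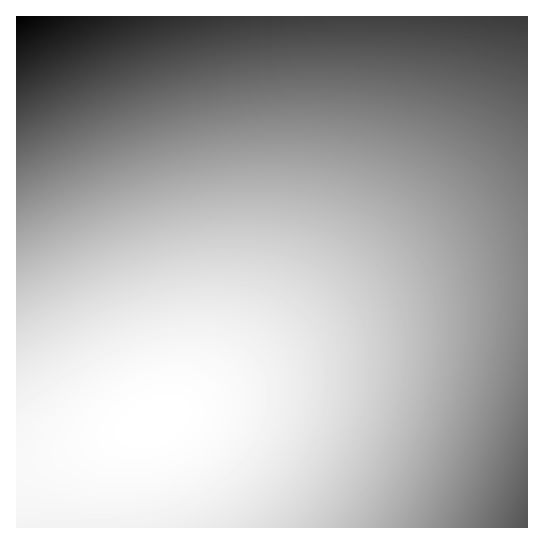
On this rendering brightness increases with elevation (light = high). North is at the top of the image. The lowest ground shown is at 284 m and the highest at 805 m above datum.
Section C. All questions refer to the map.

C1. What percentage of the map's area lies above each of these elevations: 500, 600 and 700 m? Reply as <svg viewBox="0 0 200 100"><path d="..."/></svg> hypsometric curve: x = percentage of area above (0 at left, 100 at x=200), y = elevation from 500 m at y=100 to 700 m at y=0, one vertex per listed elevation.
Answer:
<svg viewBox="0 0 200 100"><path d="M167 100l-44-50-48-50"/></svg>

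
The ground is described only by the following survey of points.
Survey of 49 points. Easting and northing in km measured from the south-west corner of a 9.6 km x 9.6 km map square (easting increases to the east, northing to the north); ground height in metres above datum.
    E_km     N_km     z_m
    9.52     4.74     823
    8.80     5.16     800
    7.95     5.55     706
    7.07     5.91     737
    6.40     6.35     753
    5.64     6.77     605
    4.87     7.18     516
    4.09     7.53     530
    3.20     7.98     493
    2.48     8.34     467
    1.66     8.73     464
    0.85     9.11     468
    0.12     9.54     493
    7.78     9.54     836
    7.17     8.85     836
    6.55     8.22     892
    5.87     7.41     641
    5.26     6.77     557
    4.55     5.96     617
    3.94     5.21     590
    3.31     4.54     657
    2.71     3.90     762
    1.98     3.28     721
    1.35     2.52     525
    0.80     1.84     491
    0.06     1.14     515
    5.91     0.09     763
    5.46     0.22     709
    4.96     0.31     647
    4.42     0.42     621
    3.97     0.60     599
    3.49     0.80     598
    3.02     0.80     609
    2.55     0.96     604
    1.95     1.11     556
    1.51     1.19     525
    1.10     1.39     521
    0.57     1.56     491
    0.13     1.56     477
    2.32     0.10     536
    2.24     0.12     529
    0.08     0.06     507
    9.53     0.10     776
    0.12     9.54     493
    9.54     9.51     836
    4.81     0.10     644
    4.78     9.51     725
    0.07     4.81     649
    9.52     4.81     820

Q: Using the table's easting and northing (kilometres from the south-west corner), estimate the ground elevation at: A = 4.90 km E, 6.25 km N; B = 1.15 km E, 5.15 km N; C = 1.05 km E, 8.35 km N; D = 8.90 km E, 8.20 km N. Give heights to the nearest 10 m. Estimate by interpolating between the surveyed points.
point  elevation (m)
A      590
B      590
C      460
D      840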